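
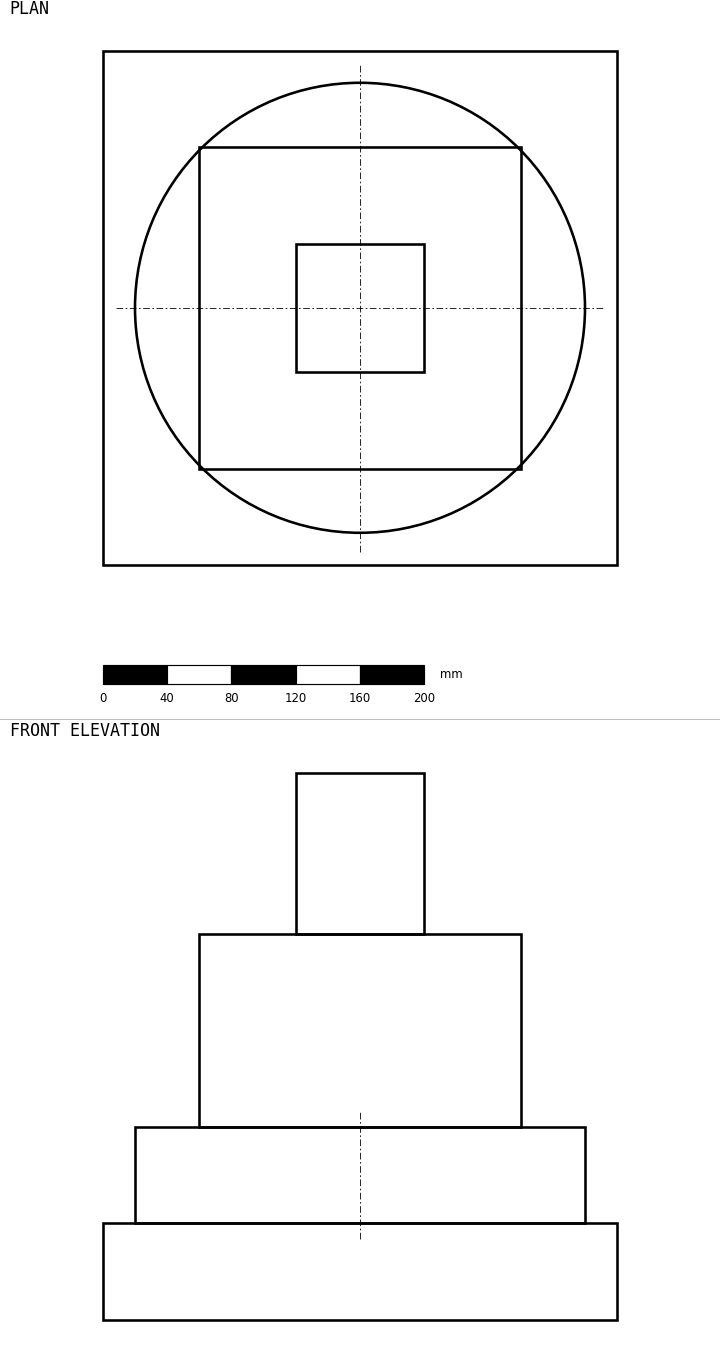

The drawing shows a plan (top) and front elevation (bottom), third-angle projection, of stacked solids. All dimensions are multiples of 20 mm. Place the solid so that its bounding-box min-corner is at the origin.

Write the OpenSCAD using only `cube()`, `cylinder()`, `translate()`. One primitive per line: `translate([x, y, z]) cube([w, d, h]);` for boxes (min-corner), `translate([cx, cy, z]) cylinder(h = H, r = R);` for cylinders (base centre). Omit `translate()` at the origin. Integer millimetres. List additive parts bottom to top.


cube([320, 320, 60]);
translate([160, 160, 60]) cylinder(h = 60, r = 140);
translate([60, 60, 120]) cube([200, 200, 120]);
translate([120, 120, 240]) cube([80, 80, 100]);


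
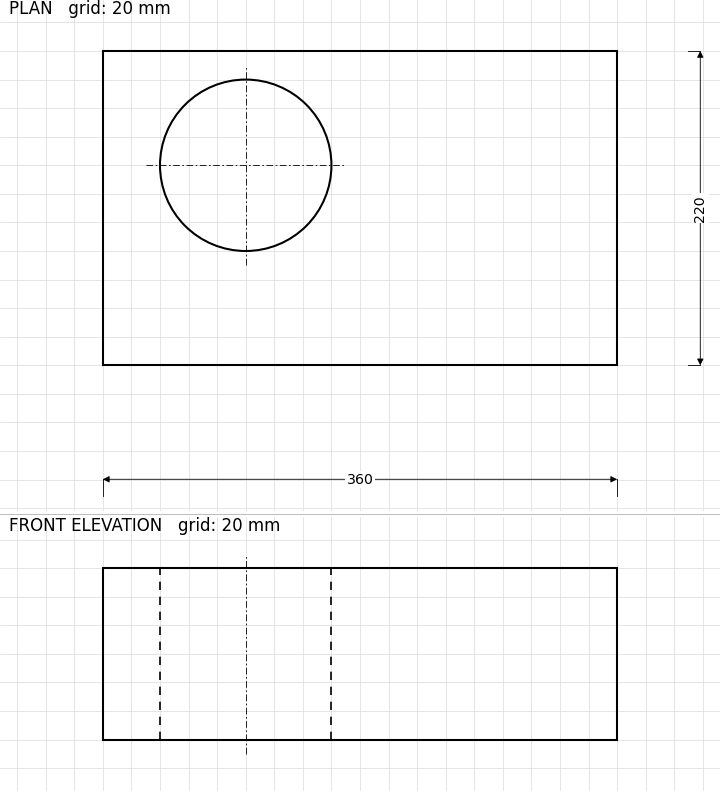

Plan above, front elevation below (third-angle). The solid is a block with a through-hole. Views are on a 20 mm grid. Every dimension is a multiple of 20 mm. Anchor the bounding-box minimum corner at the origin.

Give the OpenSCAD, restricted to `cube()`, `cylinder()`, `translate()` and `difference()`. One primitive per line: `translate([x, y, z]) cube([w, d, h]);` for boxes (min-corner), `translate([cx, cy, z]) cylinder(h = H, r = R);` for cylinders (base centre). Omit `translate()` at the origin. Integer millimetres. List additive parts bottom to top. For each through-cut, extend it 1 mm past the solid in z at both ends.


difference() {
  cube([360, 220, 120]);
  translate([100, 140, -1]) cylinder(h = 122, r = 60);
}


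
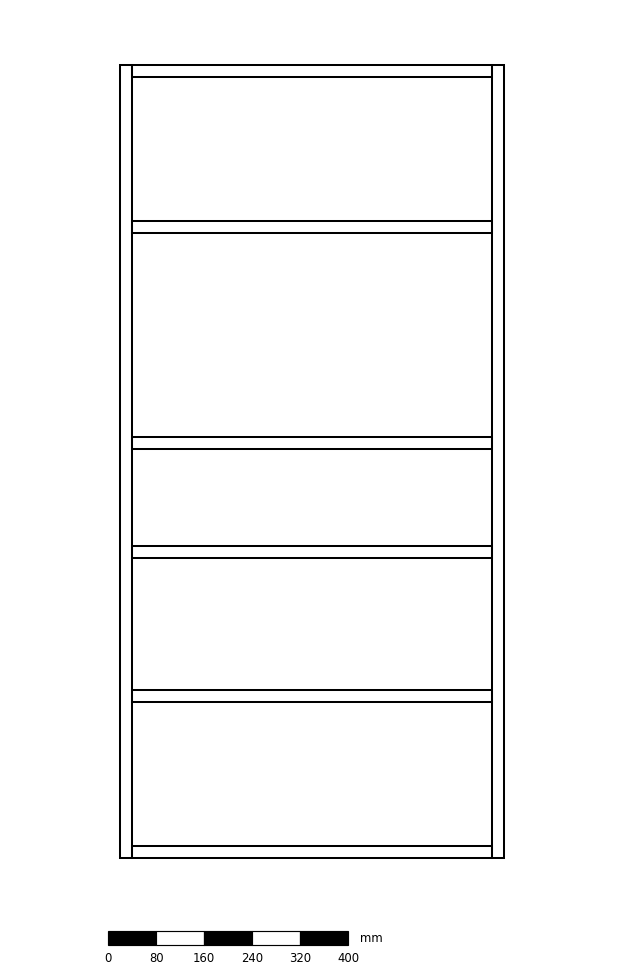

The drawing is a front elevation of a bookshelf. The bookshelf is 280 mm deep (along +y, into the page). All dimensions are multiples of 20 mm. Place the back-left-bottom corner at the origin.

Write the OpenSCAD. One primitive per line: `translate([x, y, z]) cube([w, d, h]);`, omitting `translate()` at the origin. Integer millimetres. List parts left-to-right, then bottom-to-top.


cube([20, 280, 1320]);
translate([20, 0, 0]) cube([600, 280, 20]);
translate([20, 0, 260]) cube([600, 280, 20]);
translate([20, 0, 500]) cube([600, 280, 20]);
translate([20, 0, 680]) cube([600, 280, 20]);
translate([20, 0, 1040]) cube([600, 280, 20]);
translate([20, 0, 1300]) cube([600, 280, 20]);
translate([620, 0, 0]) cube([20, 280, 1320]);


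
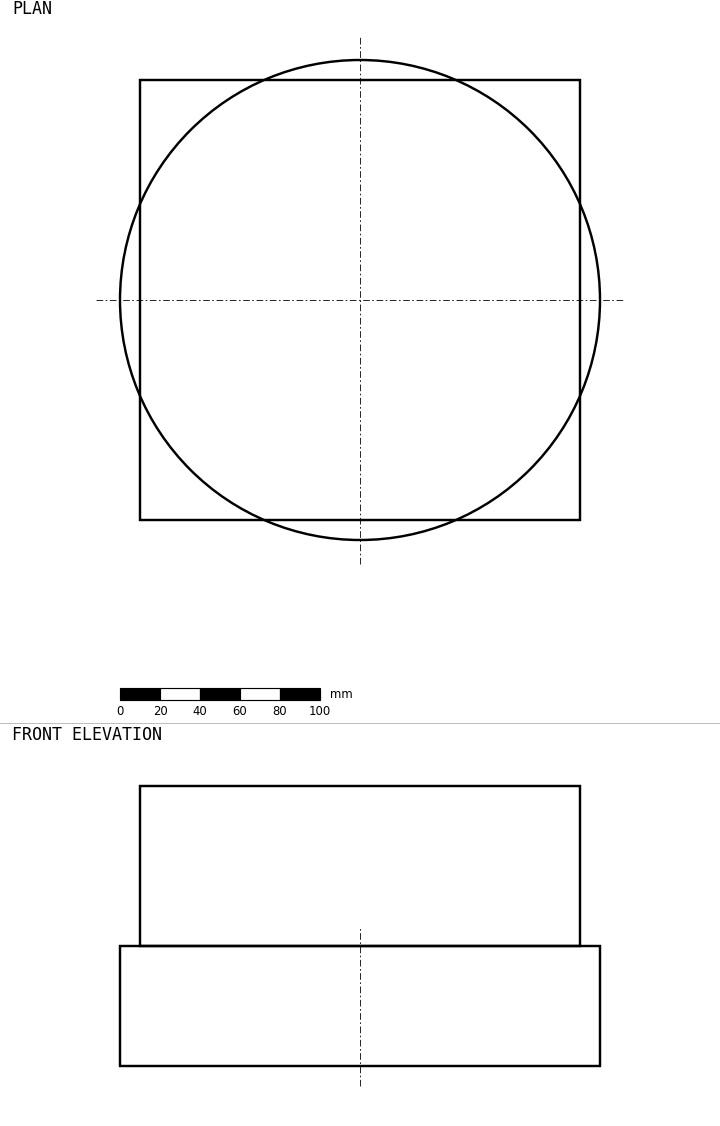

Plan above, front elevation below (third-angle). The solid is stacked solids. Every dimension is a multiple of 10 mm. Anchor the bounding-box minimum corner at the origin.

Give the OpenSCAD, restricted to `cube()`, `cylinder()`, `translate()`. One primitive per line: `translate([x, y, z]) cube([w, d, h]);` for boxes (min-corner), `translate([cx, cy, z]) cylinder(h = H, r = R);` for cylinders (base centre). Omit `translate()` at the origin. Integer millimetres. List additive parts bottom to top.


translate([120, 120, 0]) cylinder(h = 60, r = 120);
translate([10, 10, 60]) cube([220, 220, 80]);


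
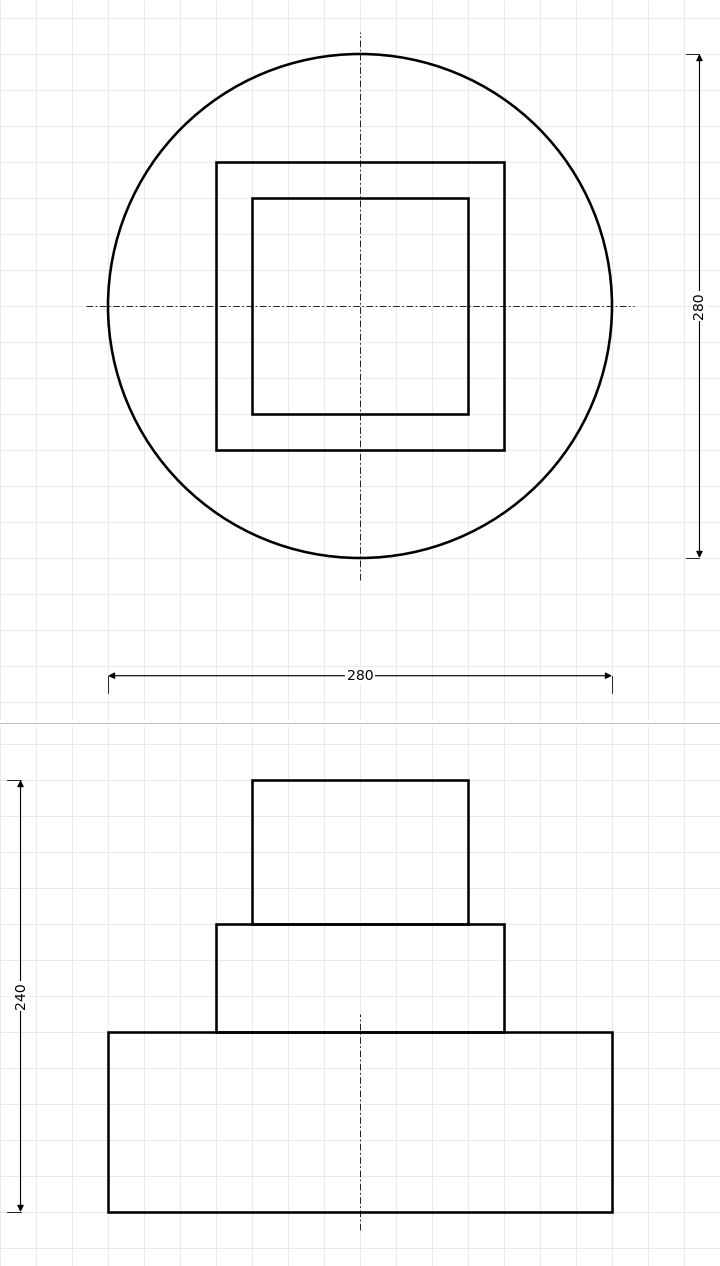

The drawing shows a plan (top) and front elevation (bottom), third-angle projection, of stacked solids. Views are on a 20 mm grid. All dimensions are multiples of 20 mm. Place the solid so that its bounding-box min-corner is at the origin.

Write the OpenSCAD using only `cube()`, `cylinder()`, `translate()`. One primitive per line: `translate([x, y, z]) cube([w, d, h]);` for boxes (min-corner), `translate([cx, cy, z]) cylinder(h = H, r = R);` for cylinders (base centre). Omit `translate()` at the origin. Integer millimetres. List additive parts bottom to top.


translate([140, 140, 0]) cylinder(h = 100, r = 140);
translate([60, 60, 100]) cube([160, 160, 60]);
translate([80, 80, 160]) cube([120, 120, 80]);


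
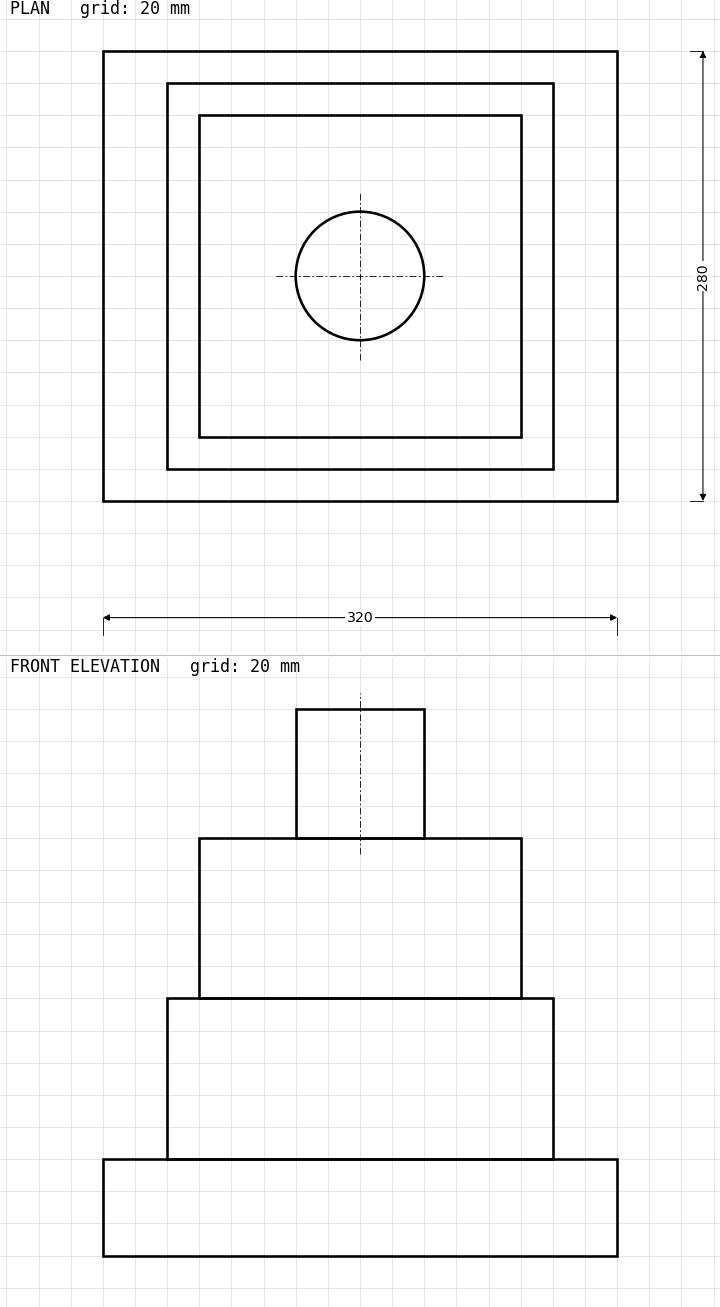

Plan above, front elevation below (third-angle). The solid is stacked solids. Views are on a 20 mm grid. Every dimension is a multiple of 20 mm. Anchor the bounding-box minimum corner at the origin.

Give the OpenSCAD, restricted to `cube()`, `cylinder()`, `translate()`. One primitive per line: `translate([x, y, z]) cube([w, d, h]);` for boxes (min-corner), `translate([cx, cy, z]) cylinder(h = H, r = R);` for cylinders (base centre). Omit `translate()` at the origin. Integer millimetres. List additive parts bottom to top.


cube([320, 280, 60]);
translate([40, 20, 60]) cube([240, 240, 100]);
translate([60, 40, 160]) cube([200, 200, 100]);
translate([160, 140, 260]) cylinder(h = 80, r = 40);


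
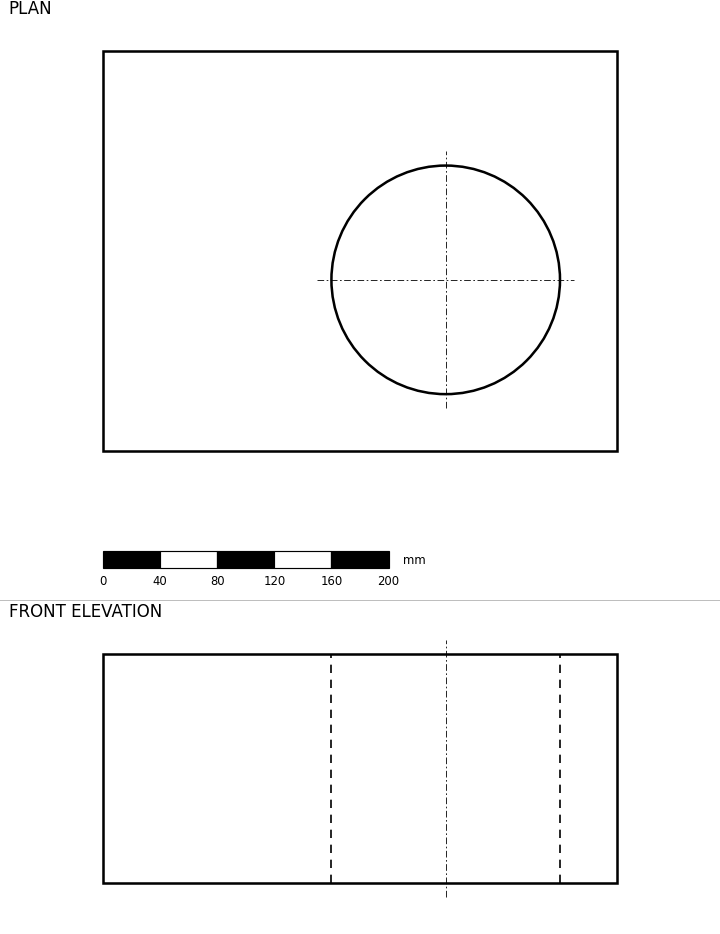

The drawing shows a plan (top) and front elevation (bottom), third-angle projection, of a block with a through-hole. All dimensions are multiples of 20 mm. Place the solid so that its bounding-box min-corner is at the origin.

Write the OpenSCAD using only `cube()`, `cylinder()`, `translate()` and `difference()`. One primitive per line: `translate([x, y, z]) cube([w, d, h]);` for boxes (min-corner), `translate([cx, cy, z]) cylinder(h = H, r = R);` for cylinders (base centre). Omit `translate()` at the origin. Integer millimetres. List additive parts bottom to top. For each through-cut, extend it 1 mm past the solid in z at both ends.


difference() {
  cube([360, 280, 160]);
  translate([240, 120, -1]) cylinder(h = 162, r = 80);
}


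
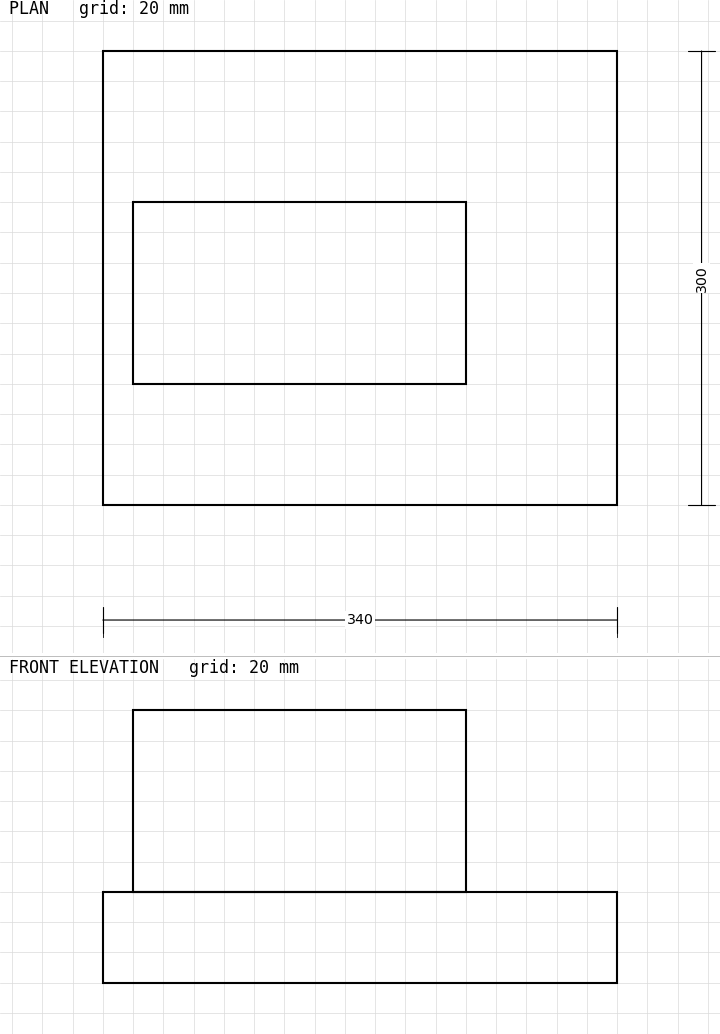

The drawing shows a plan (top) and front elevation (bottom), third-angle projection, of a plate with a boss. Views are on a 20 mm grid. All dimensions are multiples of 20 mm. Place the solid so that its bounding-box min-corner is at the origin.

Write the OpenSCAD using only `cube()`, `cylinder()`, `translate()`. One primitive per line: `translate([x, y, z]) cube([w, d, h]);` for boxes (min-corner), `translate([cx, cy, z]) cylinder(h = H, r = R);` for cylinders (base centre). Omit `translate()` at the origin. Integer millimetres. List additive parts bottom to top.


cube([340, 300, 60]);
translate([20, 80, 60]) cube([220, 120, 120]);


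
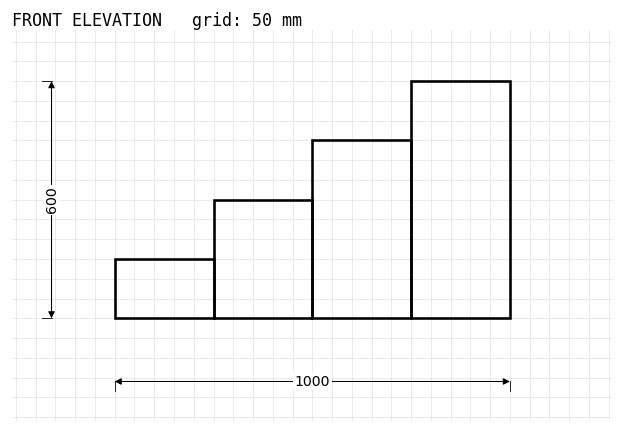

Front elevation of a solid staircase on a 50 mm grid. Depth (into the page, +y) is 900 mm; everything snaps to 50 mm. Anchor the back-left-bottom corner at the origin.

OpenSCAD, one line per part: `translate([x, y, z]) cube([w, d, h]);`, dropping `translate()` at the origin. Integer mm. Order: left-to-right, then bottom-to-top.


cube([250, 900, 150]);
translate([250, 0, 0]) cube([250, 900, 300]);
translate([500, 0, 0]) cube([250, 900, 450]);
translate([750, 0, 0]) cube([250, 900, 600]);


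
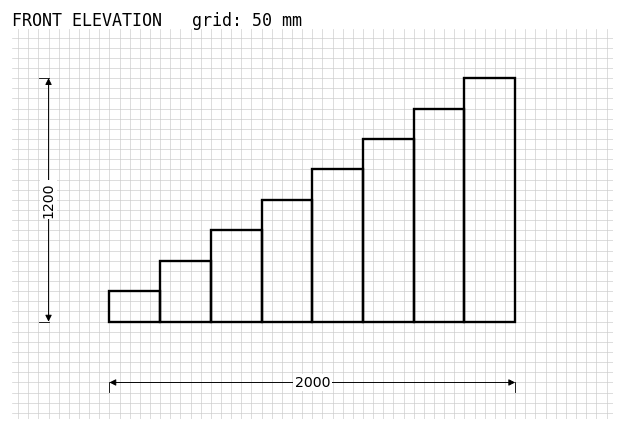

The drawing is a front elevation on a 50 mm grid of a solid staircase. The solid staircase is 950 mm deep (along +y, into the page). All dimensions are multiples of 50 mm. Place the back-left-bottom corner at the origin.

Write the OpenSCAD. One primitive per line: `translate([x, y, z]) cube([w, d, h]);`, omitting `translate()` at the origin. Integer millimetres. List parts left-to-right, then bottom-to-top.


cube([250, 950, 150]);
translate([250, 0, 0]) cube([250, 950, 300]);
translate([500, 0, 0]) cube([250, 950, 450]);
translate([750, 0, 0]) cube([250, 950, 600]);
translate([1000, 0, 0]) cube([250, 950, 750]);
translate([1250, 0, 0]) cube([250, 950, 900]);
translate([1500, 0, 0]) cube([250, 950, 1050]);
translate([1750, 0, 0]) cube([250, 950, 1200]);


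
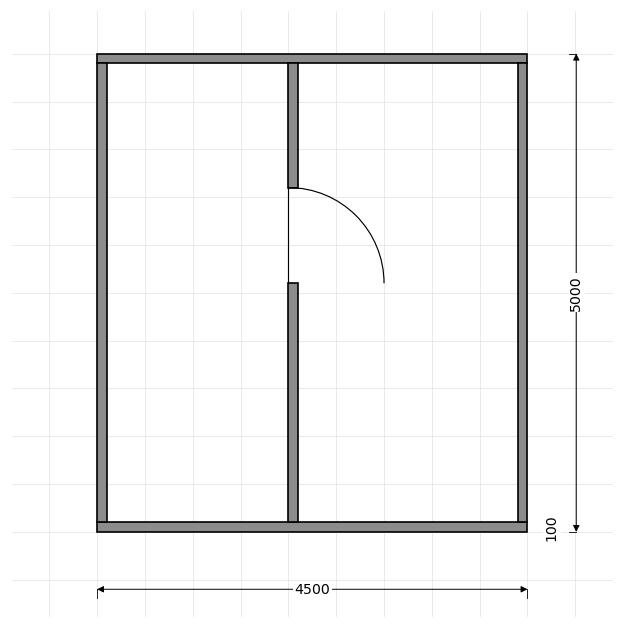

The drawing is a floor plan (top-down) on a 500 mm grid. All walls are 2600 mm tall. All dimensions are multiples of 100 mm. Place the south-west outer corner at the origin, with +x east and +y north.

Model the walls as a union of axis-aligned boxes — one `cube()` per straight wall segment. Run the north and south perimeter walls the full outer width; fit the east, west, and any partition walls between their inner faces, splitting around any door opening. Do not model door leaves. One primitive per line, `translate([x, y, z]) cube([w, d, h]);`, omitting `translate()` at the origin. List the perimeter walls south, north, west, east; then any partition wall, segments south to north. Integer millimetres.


cube([4500, 100, 2600]);
translate([0, 4900, 0]) cube([4500, 100, 2600]);
translate([0, 100, 0]) cube([100, 4800, 2600]);
translate([4400, 100, 0]) cube([100, 4800, 2600]);
translate([2000, 100, 0]) cube([100, 2500, 2600]);
translate([2000, 3600, 0]) cube([100, 1300, 2600]);


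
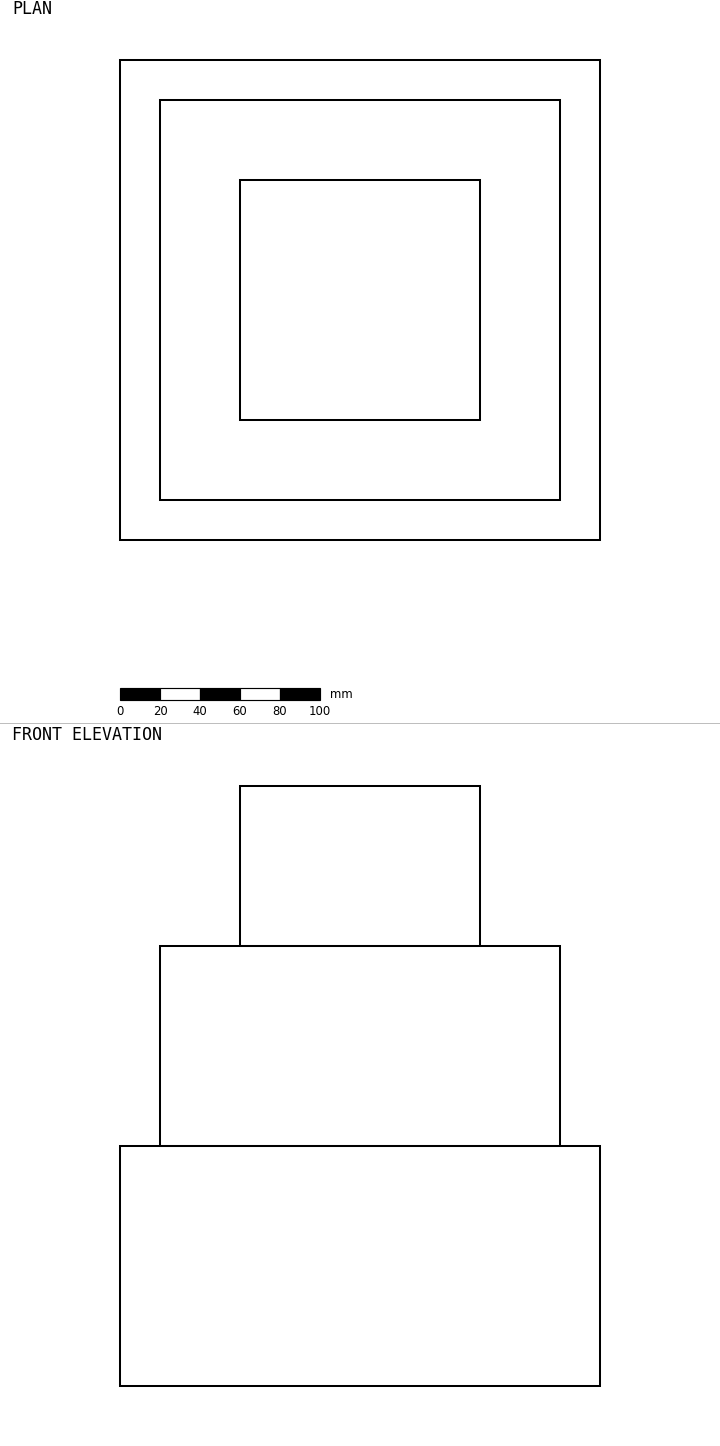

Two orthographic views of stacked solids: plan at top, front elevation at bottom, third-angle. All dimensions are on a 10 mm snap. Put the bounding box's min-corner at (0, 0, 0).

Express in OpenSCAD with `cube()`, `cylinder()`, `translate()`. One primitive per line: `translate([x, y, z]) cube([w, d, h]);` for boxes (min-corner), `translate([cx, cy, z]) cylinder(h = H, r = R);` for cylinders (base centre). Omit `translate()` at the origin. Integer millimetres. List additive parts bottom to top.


cube([240, 240, 120]);
translate([20, 20, 120]) cube([200, 200, 100]);
translate([60, 60, 220]) cube([120, 120, 80]);


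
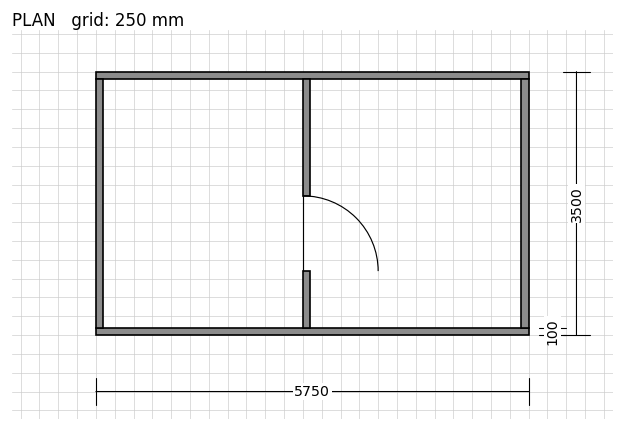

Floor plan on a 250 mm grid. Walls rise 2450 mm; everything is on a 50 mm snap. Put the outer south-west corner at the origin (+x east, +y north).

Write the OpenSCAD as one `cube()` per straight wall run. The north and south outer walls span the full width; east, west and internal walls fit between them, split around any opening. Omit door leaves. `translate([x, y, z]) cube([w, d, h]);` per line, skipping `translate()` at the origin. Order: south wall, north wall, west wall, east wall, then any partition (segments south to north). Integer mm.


cube([5750, 100, 2450]);
translate([0, 3400, 0]) cube([5750, 100, 2450]);
translate([0, 100, 0]) cube([100, 3300, 2450]);
translate([5650, 100, 0]) cube([100, 3300, 2450]);
translate([2750, 100, 0]) cube([100, 750, 2450]);
translate([2750, 1850, 0]) cube([100, 1550, 2450]);


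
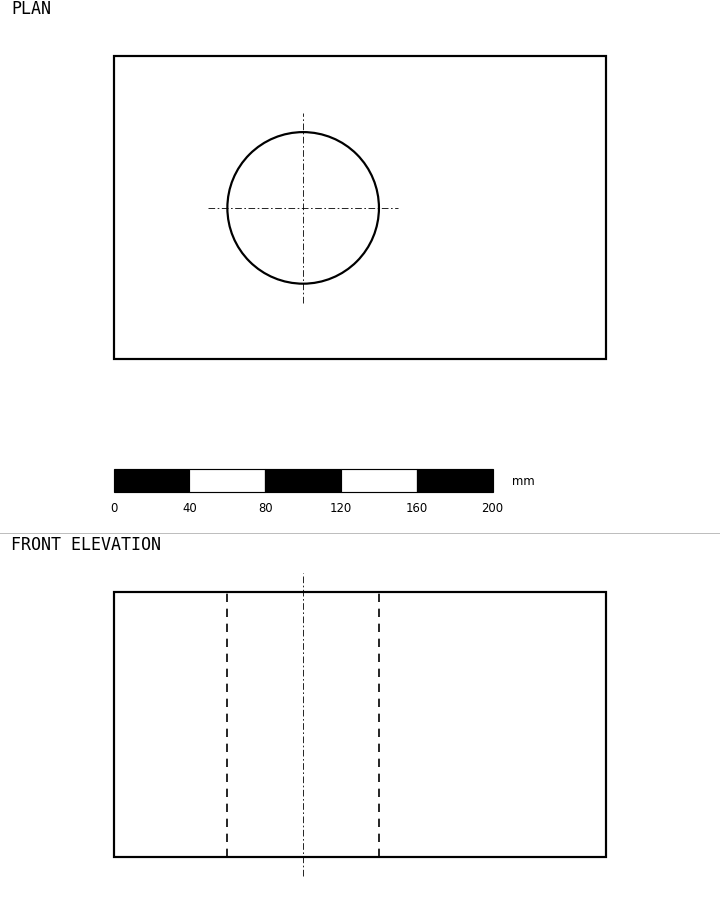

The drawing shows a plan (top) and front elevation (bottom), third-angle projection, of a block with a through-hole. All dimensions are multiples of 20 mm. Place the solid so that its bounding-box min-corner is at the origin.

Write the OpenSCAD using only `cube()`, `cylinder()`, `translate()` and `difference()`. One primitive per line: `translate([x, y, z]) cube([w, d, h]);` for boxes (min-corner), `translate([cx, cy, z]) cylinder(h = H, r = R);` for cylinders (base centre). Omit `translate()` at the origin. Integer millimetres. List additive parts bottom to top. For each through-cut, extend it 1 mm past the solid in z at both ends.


difference() {
  cube([260, 160, 140]);
  translate([100, 80, -1]) cylinder(h = 142, r = 40);
}


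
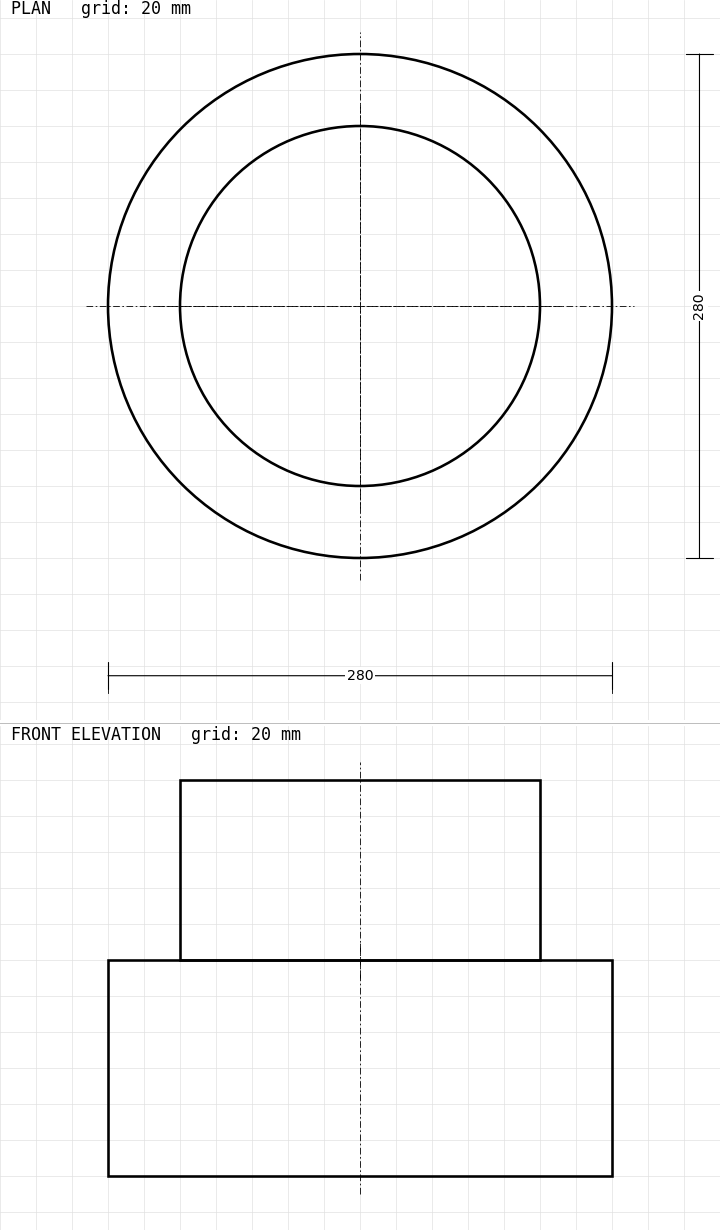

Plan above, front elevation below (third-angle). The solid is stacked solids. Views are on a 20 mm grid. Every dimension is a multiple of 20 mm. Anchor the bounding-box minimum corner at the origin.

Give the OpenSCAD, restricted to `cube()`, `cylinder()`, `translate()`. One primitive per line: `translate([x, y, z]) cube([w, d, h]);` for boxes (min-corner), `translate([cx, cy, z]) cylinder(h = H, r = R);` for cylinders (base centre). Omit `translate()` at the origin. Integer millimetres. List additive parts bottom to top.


translate([140, 140, 0]) cylinder(h = 120, r = 140);
translate([140, 140, 120]) cylinder(h = 100, r = 100);


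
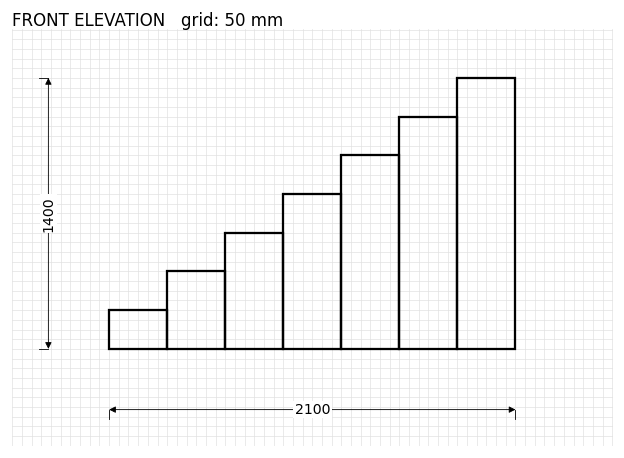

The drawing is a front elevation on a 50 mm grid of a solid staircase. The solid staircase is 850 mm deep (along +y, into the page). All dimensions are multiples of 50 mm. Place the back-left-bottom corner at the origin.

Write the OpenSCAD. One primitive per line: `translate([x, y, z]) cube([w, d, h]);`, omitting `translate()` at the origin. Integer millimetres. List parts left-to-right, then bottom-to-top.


cube([300, 850, 200]);
translate([300, 0, 0]) cube([300, 850, 400]);
translate([600, 0, 0]) cube([300, 850, 600]);
translate([900, 0, 0]) cube([300, 850, 800]);
translate([1200, 0, 0]) cube([300, 850, 1000]);
translate([1500, 0, 0]) cube([300, 850, 1200]);
translate([1800, 0, 0]) cube([300, 850, 1400]);


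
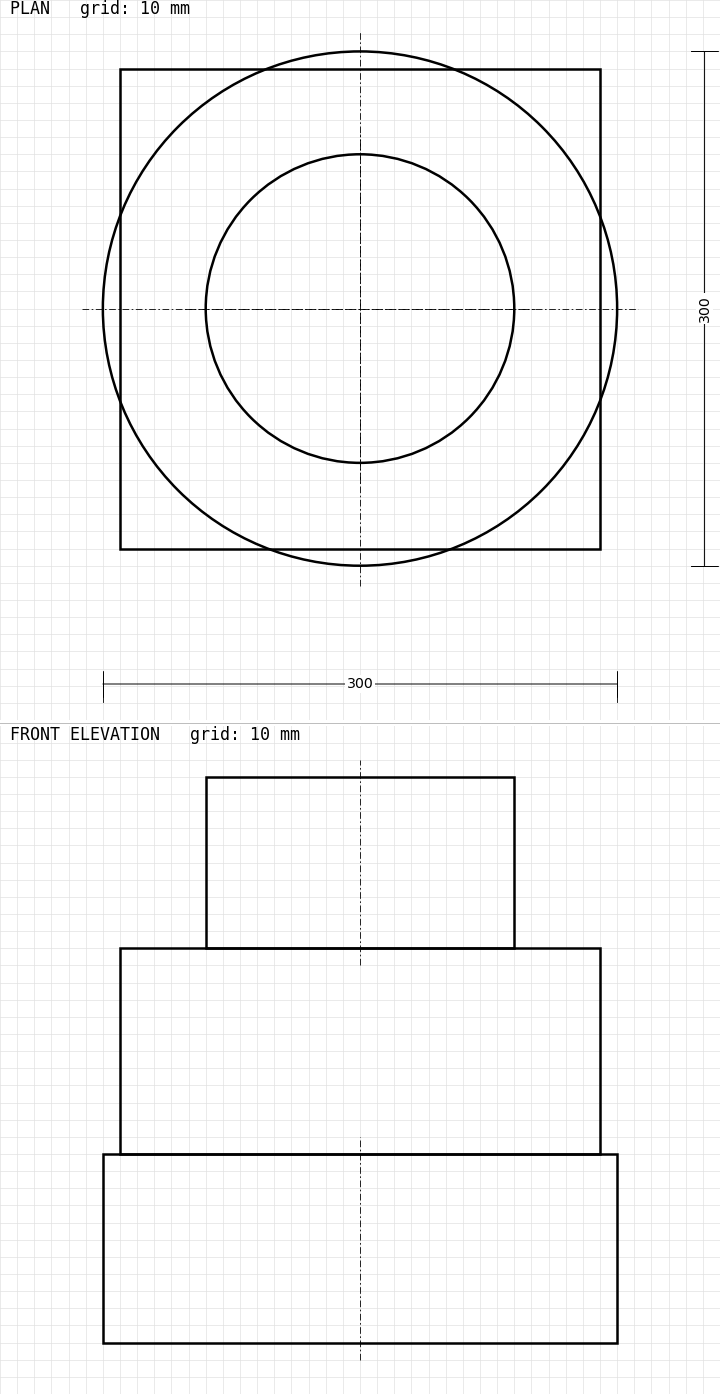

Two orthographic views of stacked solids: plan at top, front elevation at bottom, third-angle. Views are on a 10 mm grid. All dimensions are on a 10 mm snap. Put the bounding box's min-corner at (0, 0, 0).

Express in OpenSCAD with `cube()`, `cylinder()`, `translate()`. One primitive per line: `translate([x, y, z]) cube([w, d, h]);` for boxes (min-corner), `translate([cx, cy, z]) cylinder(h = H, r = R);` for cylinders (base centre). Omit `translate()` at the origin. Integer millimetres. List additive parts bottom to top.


translate([150, 150, 0]) cylinder(h = 110, r = 150);
translate([10, 10, 110]) cube([280, 280, 120]);
translate([150, 150, 230]) cylinder(h = 100, r = 90);


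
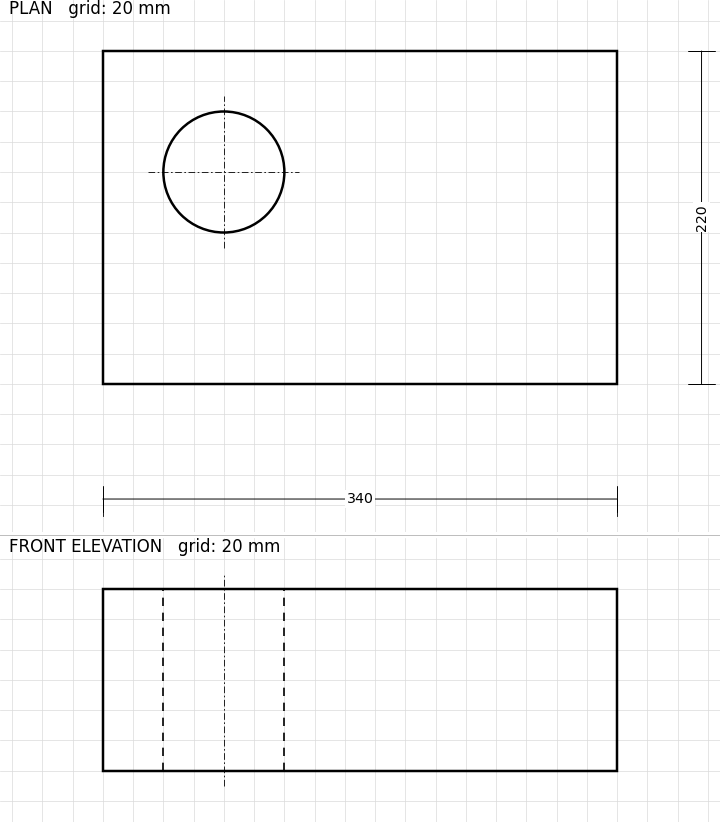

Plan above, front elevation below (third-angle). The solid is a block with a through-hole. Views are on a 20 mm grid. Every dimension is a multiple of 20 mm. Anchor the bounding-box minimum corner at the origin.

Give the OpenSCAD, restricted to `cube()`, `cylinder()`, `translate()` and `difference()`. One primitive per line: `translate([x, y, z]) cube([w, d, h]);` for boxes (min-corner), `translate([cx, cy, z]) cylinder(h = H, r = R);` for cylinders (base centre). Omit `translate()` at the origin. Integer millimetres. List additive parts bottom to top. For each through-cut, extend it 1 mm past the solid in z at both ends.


difference() {
  cube([340, 220, 120]);
  translate([80, 140, -1]) cylinder(h = 122, r = 40);
}


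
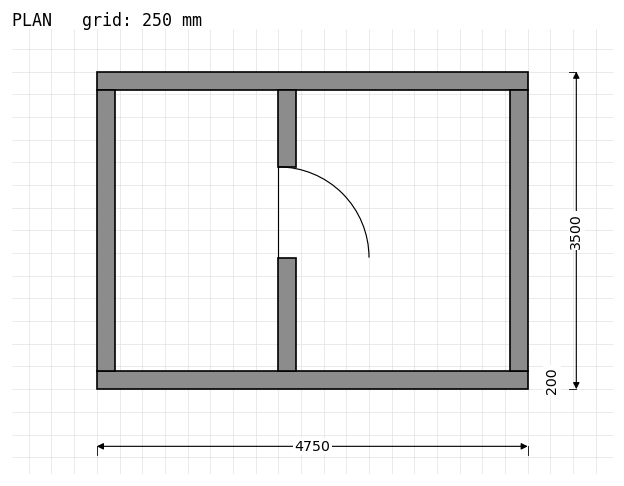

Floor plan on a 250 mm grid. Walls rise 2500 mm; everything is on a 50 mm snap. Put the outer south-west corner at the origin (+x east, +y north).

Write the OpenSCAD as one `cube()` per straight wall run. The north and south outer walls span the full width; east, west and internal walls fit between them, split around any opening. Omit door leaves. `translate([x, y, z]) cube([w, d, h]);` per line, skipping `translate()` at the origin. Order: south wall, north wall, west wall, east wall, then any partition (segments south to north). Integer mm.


cube([4750, 200, 2500]);
translate([0, 3300, 0]) cube([4750, 200, 2500]);
translate([0, 200, 0]) cube([200, 3100, 2500]);
translate([4550, 200, 0]) cube([200, 3100, 2500]);
translate([2000, 200, 0]) cube([200, 1250, 2500]);
translate([2000, 2450, 0]) cube([200, 850, 2500]);


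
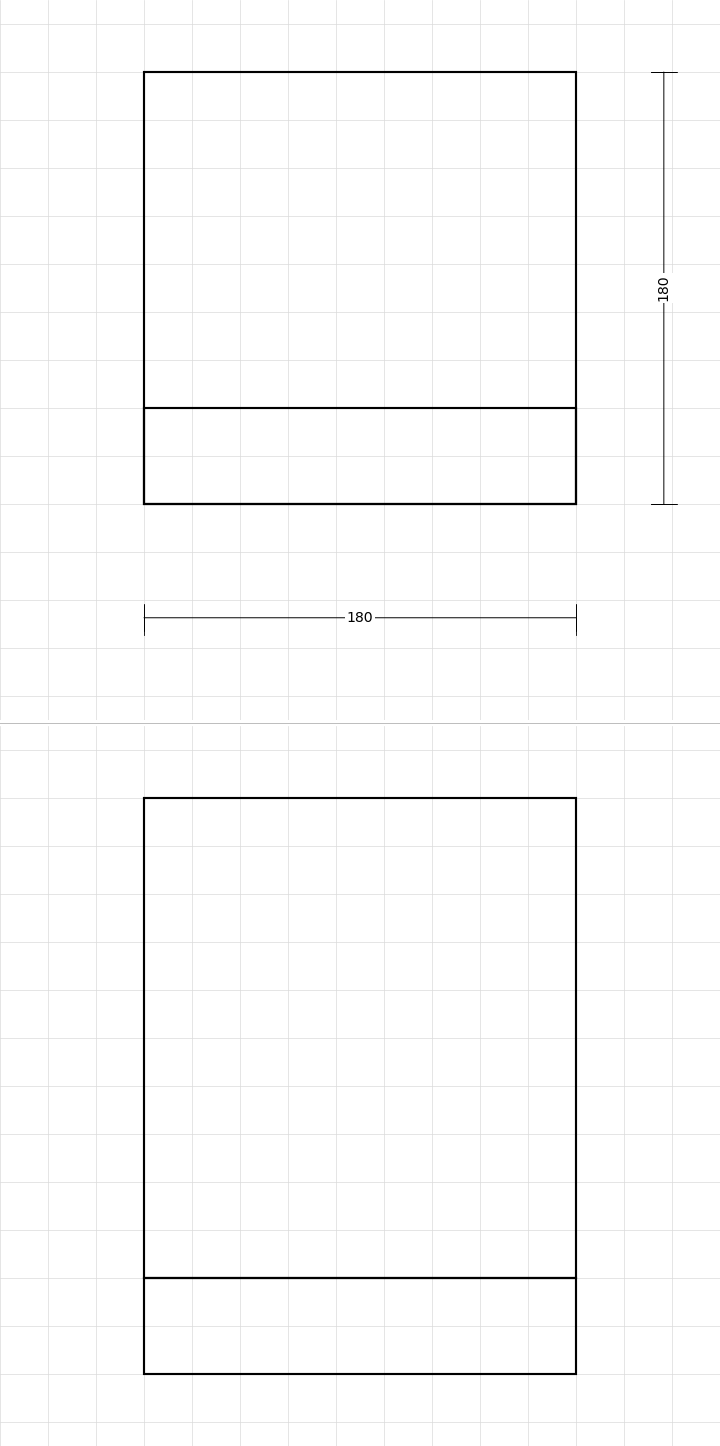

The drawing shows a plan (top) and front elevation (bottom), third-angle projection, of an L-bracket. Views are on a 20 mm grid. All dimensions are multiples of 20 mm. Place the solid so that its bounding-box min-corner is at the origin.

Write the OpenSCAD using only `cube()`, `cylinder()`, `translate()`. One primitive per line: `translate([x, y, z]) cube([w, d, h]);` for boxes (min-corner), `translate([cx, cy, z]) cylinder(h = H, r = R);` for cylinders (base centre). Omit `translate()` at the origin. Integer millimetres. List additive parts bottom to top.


cube([180, 180, 40]);
translate([0, 0, 40]) cube([180, 40, 200]);


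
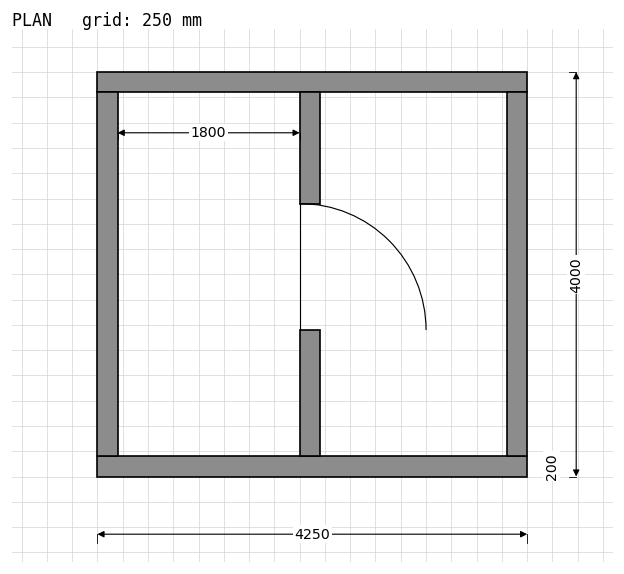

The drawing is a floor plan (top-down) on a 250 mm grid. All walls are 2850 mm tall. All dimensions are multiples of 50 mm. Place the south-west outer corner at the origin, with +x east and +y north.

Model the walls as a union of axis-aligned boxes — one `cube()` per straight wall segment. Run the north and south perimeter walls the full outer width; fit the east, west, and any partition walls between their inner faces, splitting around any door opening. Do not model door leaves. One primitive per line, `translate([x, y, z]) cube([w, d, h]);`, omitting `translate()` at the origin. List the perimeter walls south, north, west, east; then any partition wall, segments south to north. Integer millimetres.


cube([4250, 200, 2850]);
translate([0, 3800, 0]) cube([4250, 200, 2850]);
translate([0, 200, 0]) cube([200, 3600, 2850]);
translate([4050, 200, 0]) cube([200, 3600, 2850]);
translate([2000, 200, 0]) cube([200, 1250, 2850]);
translate([2000, 2700, 0]) cube([200, 1100, 2850]);


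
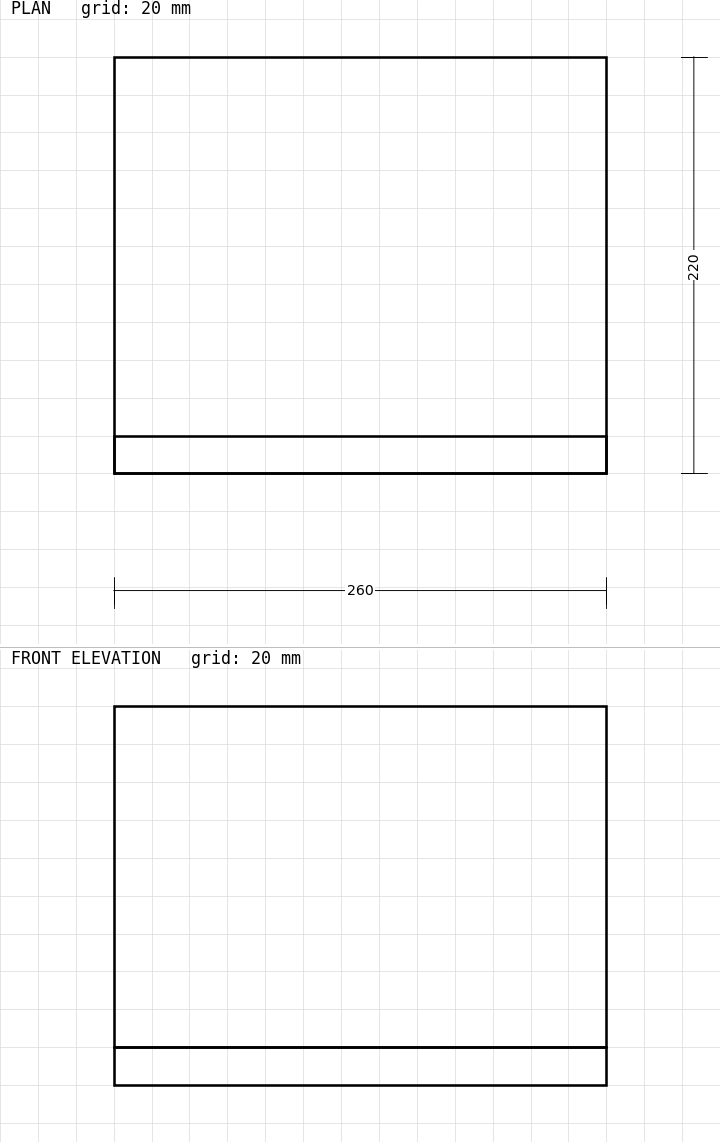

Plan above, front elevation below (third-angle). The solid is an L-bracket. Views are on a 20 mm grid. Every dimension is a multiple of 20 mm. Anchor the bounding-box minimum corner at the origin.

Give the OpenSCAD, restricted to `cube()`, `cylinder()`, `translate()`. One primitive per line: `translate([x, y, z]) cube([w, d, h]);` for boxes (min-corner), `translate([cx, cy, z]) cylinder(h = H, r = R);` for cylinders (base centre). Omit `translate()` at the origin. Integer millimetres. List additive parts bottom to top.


cube([260, 220, 20]);
translate([0, 0, 20]) cube([260, 20, 180]);


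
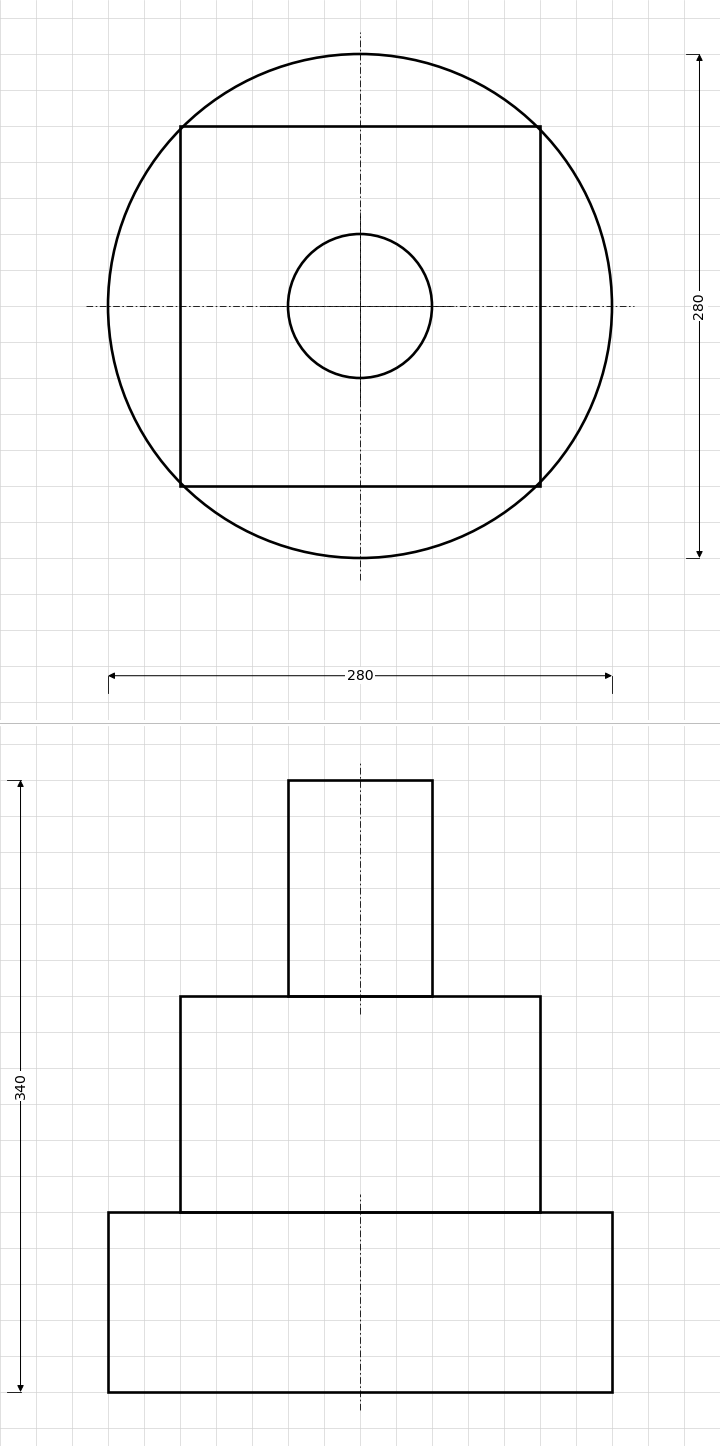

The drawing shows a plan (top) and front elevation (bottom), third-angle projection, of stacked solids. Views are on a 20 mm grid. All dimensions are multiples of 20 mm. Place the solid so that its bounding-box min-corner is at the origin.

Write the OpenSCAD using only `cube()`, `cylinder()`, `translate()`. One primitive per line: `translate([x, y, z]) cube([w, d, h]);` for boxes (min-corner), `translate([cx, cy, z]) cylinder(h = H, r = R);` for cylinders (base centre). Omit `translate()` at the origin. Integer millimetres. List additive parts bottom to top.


translate([140, 140, 0]) cylinder(h = 100, r = 140);
translate([40, 40, 100]) cube([200, 200, 120]);
translate([140, 140, 220]) cylinder(h = 120, r = 40);


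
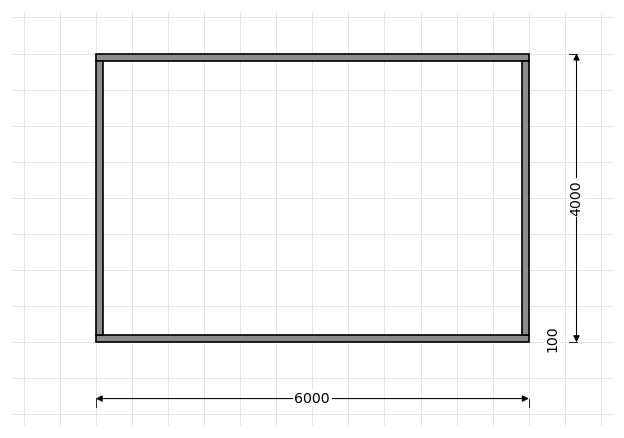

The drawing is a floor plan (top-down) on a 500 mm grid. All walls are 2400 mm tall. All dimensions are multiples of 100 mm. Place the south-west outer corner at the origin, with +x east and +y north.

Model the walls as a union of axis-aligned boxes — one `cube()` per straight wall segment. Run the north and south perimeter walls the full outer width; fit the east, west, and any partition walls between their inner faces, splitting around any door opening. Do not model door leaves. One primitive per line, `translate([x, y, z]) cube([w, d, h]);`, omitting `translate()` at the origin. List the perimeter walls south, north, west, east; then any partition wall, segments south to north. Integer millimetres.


cube([6000, 100, 2400]);
translate([0, 3900, 0]) cube([6000, 100, 2400]);
translate([0, 100, 0]) cube([100, 3800, 2400]);
translate([5900, 100, 0]) cube([100, 3800, 2400]);


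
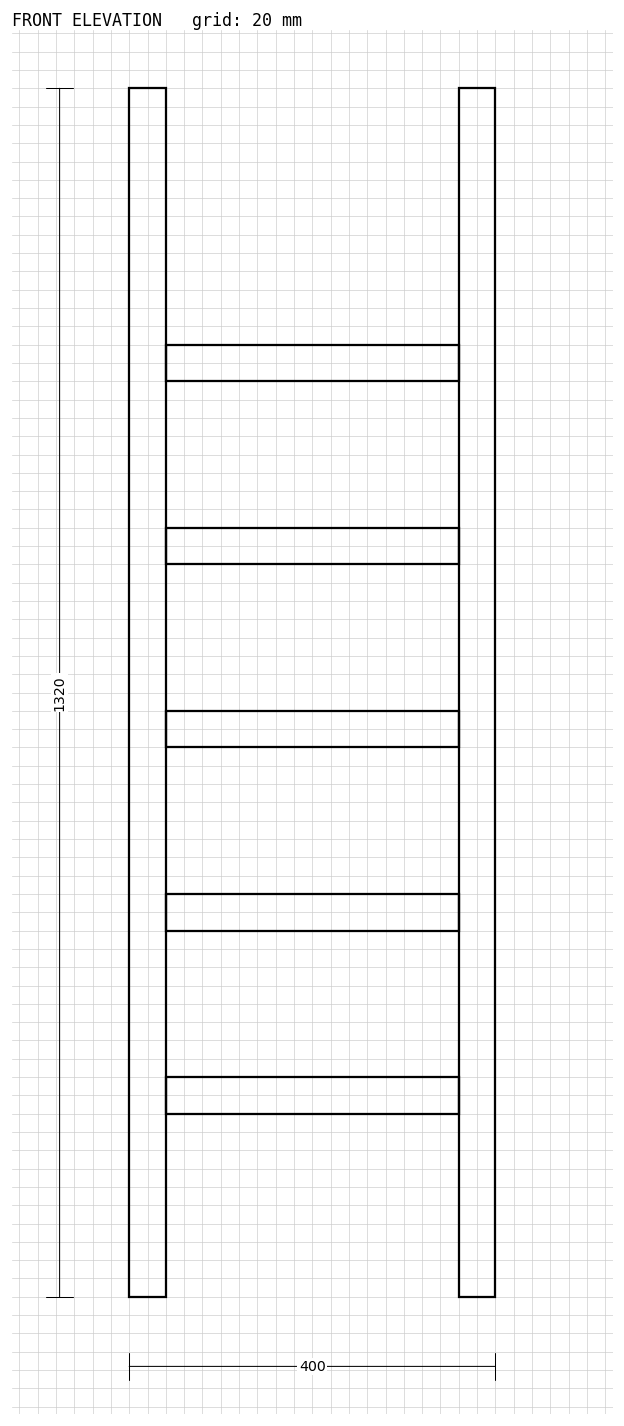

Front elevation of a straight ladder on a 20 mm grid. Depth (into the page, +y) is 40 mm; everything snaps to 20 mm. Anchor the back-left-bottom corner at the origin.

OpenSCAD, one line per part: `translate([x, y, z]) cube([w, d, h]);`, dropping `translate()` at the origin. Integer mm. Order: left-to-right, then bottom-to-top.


cube([40, 40, 1320]);
translate([40, 0, 200]) cube([320, 40, 40]);
translate([40, 0, 400]) cube([320, 40, 40]);
translate([40, 0, 600]) cube([320, 40, 40]);
translate([40, 0, 800]) cube([320, 40, 40]);
translate([40, 0, 1000]) cube([320, 40, 40]);
translate([360, 0, 0]) cube([40, 40, 1320]);


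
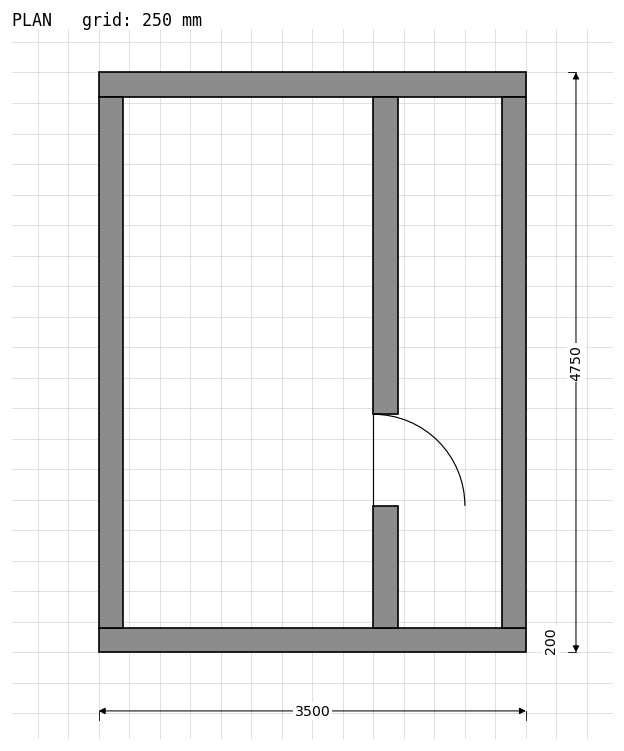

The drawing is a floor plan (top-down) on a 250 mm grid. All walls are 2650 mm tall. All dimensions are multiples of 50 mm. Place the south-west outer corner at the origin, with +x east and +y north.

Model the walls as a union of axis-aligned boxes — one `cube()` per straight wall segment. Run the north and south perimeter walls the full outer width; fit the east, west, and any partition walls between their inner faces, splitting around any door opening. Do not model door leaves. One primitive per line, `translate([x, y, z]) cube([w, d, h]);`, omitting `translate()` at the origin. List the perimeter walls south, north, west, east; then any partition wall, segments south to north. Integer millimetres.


cube([3500, 200, 2650]);
translate([0, 4550, 0]) cube([3500, 200, 2650]);
translate([0, 200, 0]) cube([200, 4350, 2650]);
translate([3300, 200, 0]) cube([200, 4350, 2650]);
translate([2250, 200, 0]) cube([200, 1000, 2650]);
translate([2250, 1950, 0]) cube([200, 2600, 2650]);


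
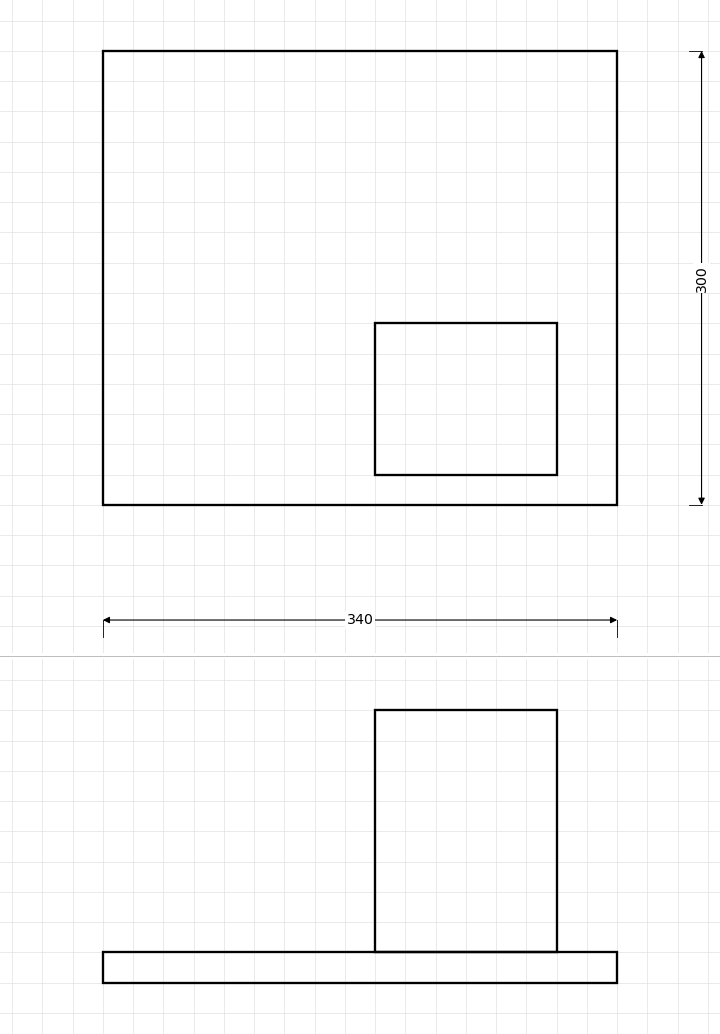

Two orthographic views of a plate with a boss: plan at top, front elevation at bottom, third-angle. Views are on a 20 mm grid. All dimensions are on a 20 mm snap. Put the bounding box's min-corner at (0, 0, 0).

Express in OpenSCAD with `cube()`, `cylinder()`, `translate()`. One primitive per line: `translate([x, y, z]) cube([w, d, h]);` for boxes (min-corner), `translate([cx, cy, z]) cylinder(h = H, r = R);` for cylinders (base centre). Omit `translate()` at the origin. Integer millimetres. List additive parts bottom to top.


cube([340, 300, 20]);
translate([180, 20, 20]) cube([120, 100, 160]);


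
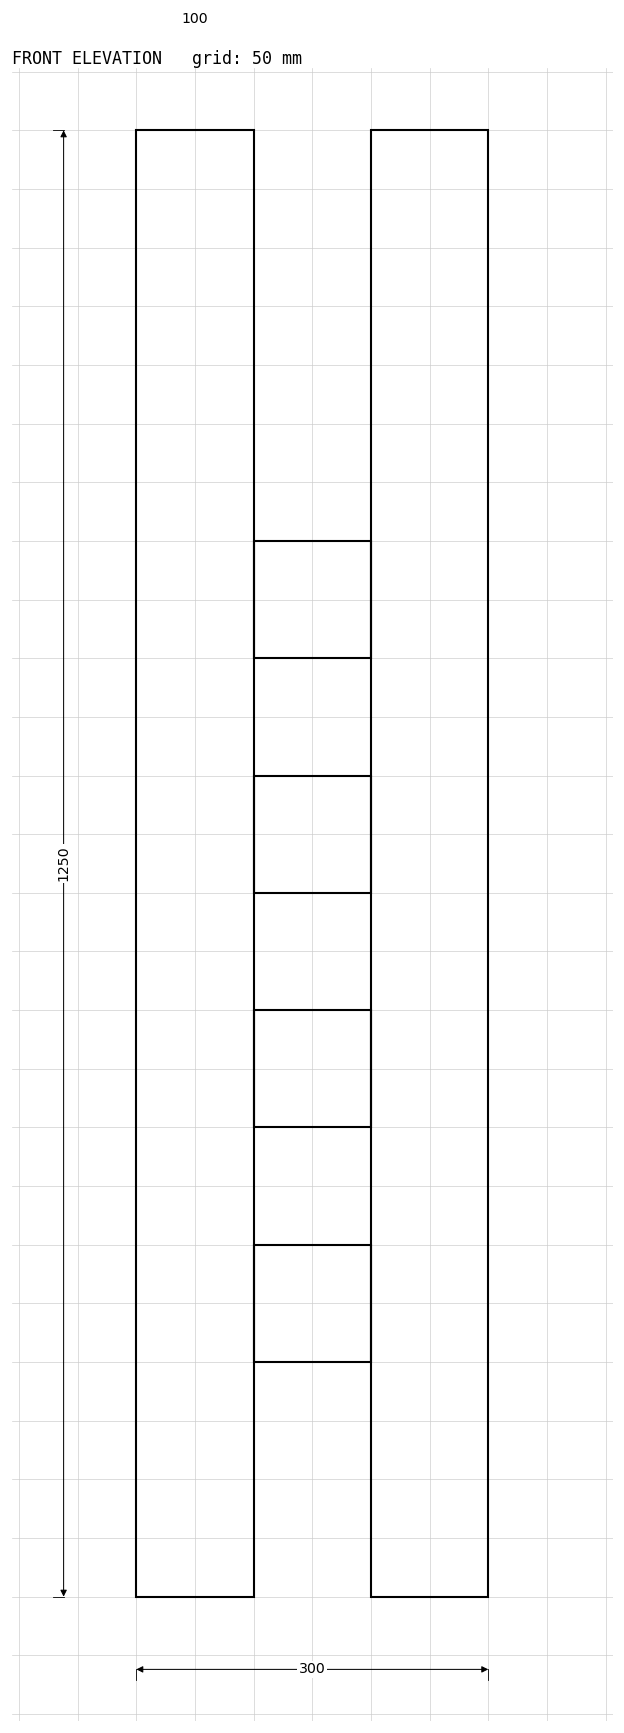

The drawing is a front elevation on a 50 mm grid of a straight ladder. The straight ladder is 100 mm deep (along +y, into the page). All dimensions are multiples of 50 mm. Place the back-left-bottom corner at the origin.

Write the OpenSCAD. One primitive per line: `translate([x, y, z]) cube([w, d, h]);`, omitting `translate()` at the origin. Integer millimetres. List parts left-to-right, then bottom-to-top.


cube([100, 100, 1250]);
translate([100, 0, 200]) cube([100, 100, 100]);
translate([100, 0, 400]) cube([100, 100, 100]);
translate([100, 0, 600]) cube([100, 100, 100]);
translate([100, 0, 800]) cube([100, 100, 100]);
translate([200, 0, 0]) cube([100, 100, 1250]);


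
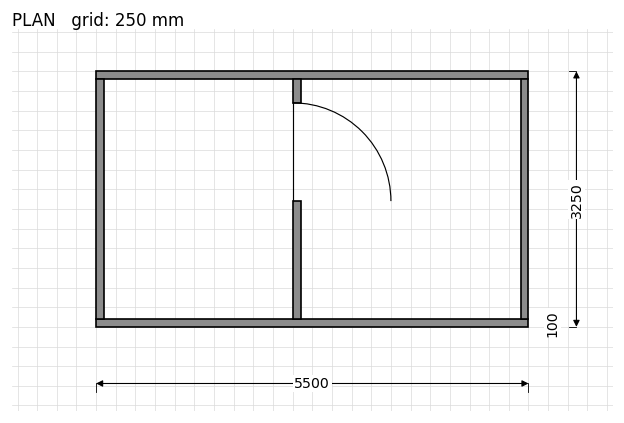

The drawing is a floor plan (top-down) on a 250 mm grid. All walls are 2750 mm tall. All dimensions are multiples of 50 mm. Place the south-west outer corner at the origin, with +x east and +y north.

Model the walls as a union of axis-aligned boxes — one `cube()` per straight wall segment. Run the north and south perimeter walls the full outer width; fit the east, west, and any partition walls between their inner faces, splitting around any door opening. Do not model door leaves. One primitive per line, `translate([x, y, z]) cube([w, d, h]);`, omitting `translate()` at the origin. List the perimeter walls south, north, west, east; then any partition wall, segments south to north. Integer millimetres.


cube([5500, 100, 2750]);
translate([0, 3150, 0]) cube([5500, 100, 2750]);
translate([0, 100, 0]) cube([100, 3050, 2750]);
translate([5400, 100, 0]) cube([100, 3050, 2750]);
translate([2500, 100, 0]) cube([100, 1500, 2750]);
translate([2500, 2850, 0]) cube([100, 300, 2750]);


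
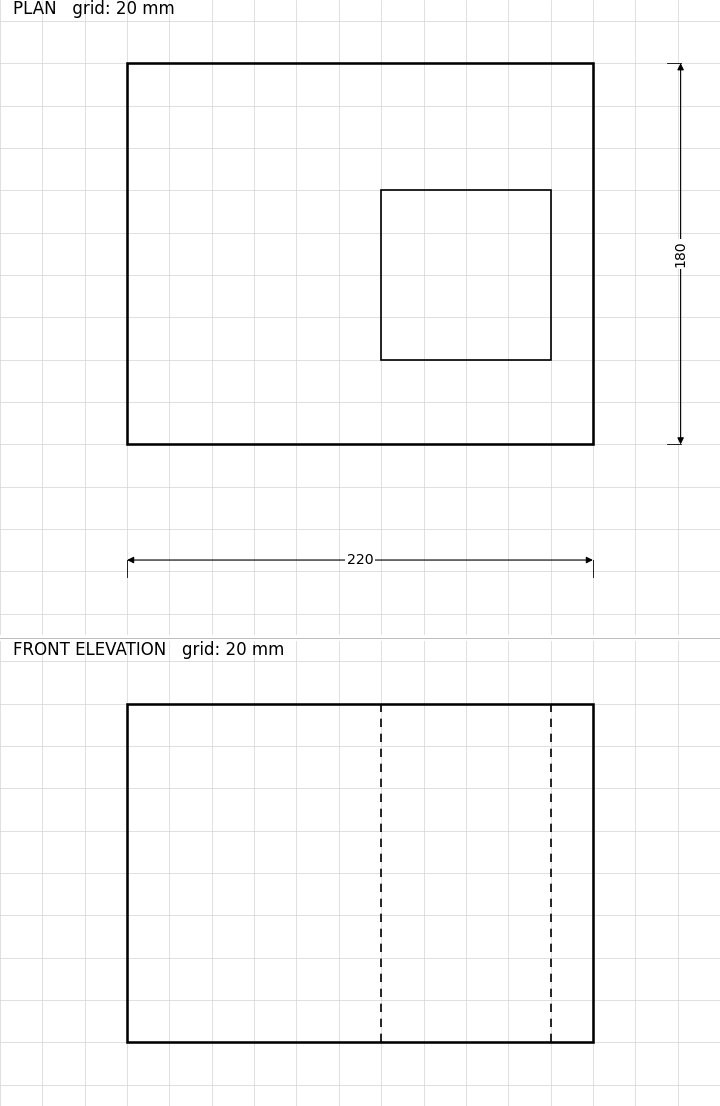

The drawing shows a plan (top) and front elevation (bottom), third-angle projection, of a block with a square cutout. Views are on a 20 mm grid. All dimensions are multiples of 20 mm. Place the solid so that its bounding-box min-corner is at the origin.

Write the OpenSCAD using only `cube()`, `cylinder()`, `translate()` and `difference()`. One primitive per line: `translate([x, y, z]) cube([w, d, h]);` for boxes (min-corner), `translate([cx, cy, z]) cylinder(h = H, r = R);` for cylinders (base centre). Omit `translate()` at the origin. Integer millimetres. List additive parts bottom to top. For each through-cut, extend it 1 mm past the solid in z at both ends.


difference() {
  cube([220, 180, 160]);
  translate([120, 40, -1]) cube([80, 80, 162]);
}


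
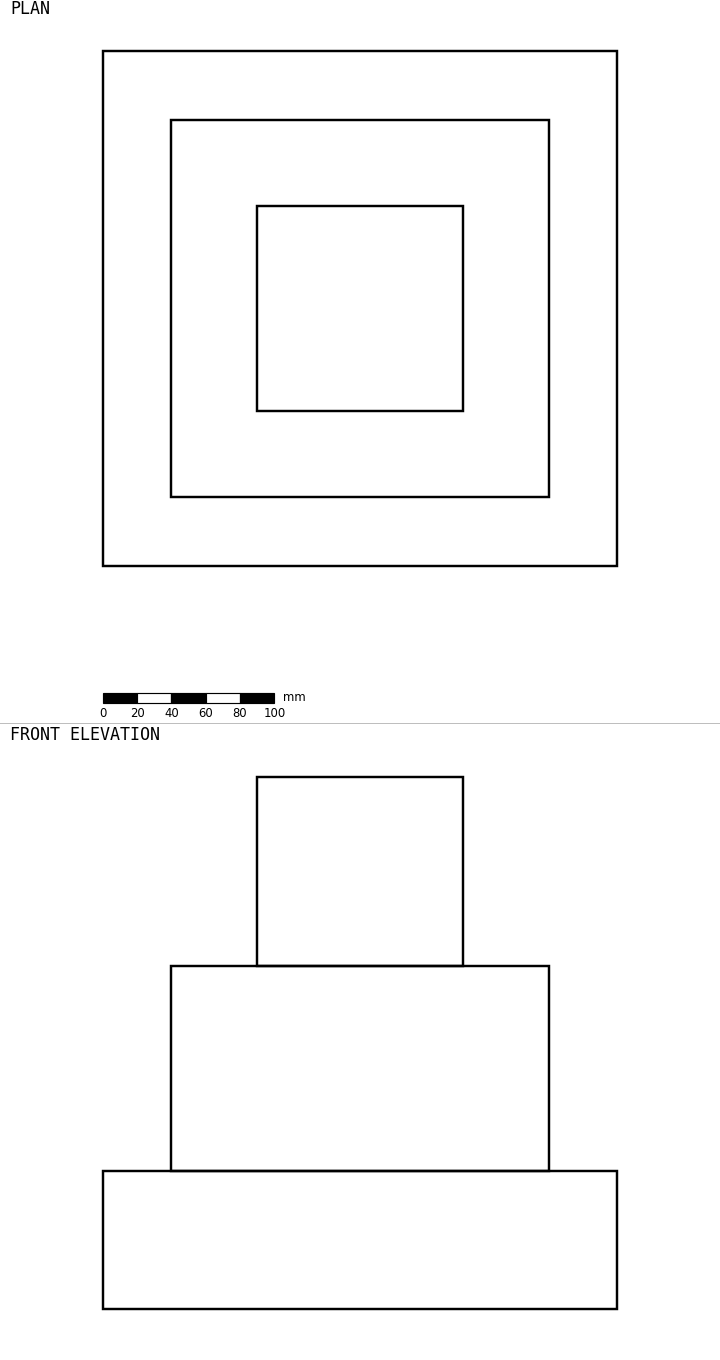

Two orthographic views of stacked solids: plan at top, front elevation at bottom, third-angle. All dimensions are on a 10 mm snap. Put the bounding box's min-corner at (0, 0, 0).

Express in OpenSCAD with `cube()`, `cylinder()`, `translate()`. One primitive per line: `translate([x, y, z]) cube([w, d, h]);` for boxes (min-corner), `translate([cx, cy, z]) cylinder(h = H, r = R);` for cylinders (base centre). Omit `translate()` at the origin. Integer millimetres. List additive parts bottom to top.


cube([300, 300, 80]);
translate([40, 40, 80]) cube([220, 220, 120]);
translate([90, 90, 200]) cube([120, 120, 110]);


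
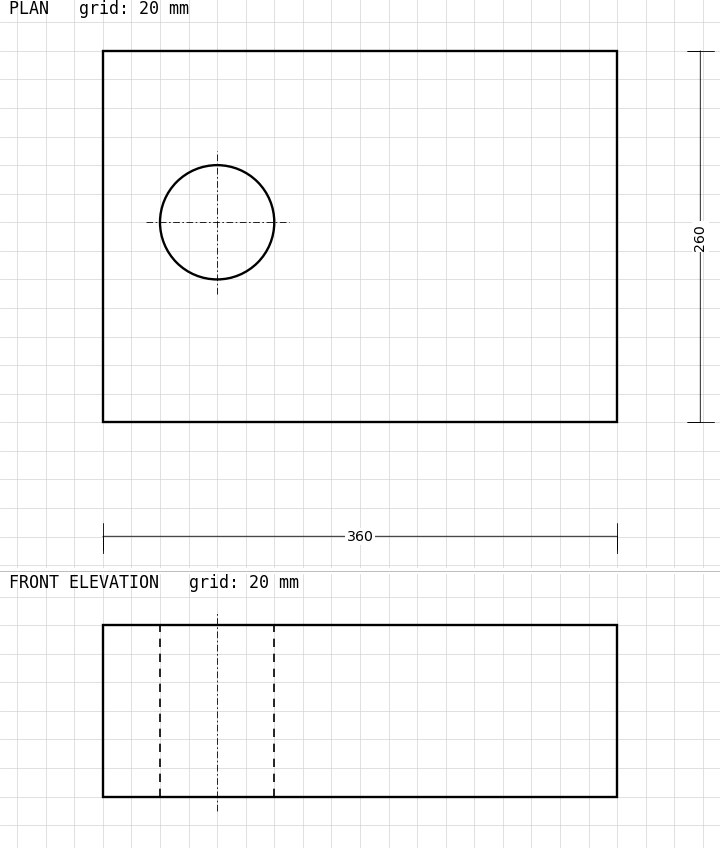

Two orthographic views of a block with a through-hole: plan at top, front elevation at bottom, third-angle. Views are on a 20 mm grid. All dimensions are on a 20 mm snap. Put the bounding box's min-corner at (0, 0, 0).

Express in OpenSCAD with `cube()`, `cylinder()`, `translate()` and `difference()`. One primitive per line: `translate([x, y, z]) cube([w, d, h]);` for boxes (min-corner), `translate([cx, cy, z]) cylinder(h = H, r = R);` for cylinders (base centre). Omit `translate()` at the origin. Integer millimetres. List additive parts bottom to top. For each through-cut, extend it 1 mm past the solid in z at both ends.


difference() {
  cube([360, 260, 120]);
  translate([80, 140, -1]) cylinder(h = 122, r = 40);
}


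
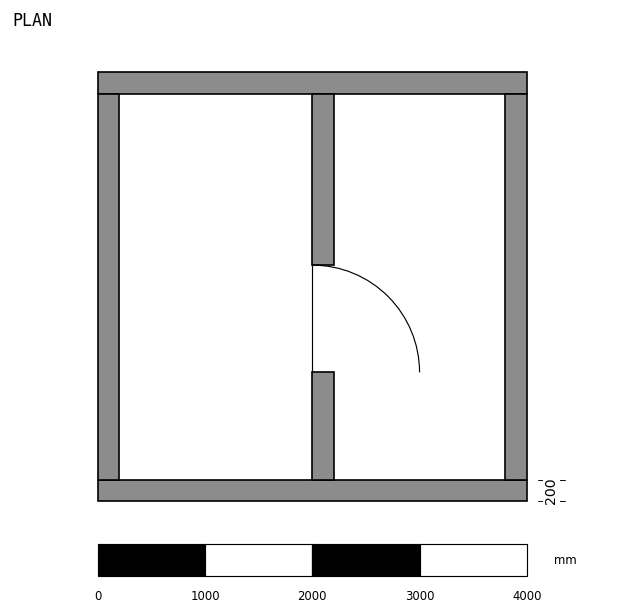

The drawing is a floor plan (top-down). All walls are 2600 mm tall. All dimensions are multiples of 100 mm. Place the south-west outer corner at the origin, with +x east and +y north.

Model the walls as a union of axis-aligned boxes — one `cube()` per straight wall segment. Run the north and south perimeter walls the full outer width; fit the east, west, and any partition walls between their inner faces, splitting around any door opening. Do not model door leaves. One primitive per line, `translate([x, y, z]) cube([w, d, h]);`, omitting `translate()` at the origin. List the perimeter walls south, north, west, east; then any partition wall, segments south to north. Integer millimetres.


cube([4000, 200, 2600]);
translate([0, 3800, 0]) cube([4000, 200, 2600]);
translate([0, 200, 0]) cube([200, 3600, 2600]);
translate([3800, 200, 0]) cube([200, 3600, 2600]);
translate([2000, 200, 0]) cube([200, 1000, 2600]);
translate([2000, 2200, 0]) cube([200, 1600, 2600]);


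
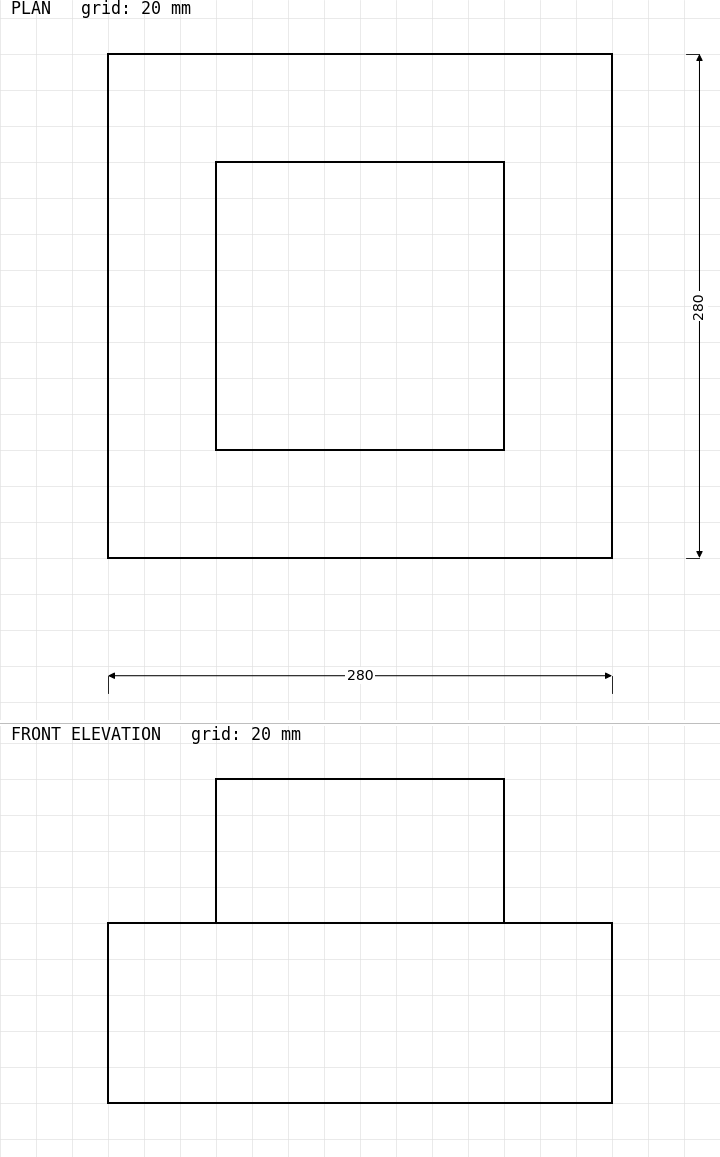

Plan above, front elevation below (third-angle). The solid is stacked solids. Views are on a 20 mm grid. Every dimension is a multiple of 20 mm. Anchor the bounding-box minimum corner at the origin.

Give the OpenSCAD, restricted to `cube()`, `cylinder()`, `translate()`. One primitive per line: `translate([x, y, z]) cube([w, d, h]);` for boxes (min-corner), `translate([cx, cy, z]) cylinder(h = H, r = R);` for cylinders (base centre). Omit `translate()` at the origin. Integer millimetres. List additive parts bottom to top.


cube([280, 280, 100]);
translate([60, 60, 100]) cube([160, 160, 80]);
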